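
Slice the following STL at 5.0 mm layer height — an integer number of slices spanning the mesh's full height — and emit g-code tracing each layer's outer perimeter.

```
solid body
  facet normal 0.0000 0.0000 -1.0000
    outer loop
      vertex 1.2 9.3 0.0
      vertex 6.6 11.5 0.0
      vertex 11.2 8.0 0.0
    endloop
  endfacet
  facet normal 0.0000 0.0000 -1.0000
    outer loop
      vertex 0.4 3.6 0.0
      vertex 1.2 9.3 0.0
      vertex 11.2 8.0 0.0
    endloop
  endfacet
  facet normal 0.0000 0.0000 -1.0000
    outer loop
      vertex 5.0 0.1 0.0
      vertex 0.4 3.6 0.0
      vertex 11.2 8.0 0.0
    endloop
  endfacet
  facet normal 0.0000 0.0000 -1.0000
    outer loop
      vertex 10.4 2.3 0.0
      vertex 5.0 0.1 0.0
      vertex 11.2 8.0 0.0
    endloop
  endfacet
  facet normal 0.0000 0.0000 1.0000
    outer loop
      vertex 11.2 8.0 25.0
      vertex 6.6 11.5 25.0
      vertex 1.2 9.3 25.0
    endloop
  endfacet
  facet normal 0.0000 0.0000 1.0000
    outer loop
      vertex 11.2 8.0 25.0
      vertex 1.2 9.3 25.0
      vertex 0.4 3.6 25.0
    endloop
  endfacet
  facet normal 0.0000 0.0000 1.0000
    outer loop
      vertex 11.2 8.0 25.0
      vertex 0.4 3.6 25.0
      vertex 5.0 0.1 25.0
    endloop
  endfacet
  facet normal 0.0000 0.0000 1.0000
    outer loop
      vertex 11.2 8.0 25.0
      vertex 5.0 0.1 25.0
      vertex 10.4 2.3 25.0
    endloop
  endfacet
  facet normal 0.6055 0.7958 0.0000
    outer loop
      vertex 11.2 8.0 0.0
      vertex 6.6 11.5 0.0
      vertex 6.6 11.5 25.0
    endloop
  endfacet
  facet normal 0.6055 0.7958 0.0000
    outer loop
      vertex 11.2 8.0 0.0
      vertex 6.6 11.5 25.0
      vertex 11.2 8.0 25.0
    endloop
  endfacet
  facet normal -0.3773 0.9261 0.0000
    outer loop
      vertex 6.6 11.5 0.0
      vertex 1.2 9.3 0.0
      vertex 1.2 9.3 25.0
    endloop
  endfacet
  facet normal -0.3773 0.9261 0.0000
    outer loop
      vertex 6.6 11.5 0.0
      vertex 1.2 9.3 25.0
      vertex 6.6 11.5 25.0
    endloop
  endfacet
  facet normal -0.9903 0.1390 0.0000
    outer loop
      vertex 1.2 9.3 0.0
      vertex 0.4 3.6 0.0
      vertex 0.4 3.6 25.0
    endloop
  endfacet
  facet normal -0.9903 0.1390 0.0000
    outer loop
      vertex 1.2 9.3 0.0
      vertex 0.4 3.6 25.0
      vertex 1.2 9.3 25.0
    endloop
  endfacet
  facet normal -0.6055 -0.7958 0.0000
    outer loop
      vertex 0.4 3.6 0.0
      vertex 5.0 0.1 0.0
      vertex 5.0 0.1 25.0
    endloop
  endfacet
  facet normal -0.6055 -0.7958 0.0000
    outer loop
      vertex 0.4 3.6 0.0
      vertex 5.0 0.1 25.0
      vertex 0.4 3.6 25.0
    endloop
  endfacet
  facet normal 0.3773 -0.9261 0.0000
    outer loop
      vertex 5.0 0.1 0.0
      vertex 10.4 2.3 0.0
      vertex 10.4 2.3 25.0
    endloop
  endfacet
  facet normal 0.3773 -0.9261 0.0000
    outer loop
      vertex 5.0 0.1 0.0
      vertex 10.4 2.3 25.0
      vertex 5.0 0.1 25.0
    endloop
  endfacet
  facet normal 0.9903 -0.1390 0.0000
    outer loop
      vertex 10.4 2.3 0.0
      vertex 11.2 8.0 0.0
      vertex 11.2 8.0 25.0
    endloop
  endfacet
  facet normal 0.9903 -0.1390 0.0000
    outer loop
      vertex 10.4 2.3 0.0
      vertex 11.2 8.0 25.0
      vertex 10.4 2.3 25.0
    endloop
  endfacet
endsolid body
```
; perimeter-only toolpath
G21 ; units = mm
G90 ; absolute positioning
G28 ; home
; layer 1
G0 Z5.0
G0 X11.2 Y8.0
G1 X6.6 Y11.5
G1 X1.2 Y9.3
G1 X0.4 Y3.6
G1 X5.0 Y0.1
G1 X10.4 Y2.3
G1 X11.2 Y8.0
; layer 2
G0 Z10.0
G0 X11.2 Y8.0
G1 X6.6 Y11.5
G1 X1.2 Y9.3
G1 X0.4 Y3.6
G1 X5.0 Y0.1
G1 X10.4 Y2.3
G1 X11.2 Y8.0
; layer 3
G0 Z15.0
G0 X11.2 Y8.0
G1 X6.6 Y11.5
G1 X1.2 Y9.3
G1 X0.4 Y3.6
G1 X5.0 Y0.1
G1 X10.4 Y2.3
G1 X11.2 Y8.0
; layer 4
G0 Z20.0
G0 X11.2 Y8.0
G1 X6.6 Y11.5
G1 X1.2 Y9.3
G1 X0.4 Y3.6
G1 X5.0 Y0.1
G1 X10.4 Y2.3
G1 X11.2 Y8.0
; layer 5
G0 Z25.0
G0 X11.2 Y8.0
G1 X6.6 Y11.5
G1 X1.2 Y9.3
G1 X0.4 Y3.6
G1 X5.0 Y0.1
G1 X10.4 Y2.3
G1 X11.2 Y8.0
M2 ; end

The solid is a regular 6-sided prism (a cylinder approximated with 6 flat sides), circumscribed radius ≈ 5.8 mm, height ≈ 25 mm. Slicing at Δz = 5.0 mm — 5 equal slices spanning the solid's height, so layer i sits at z = i·h/5 — gives 5 non-empty perimeters. Each is a 6-segment closed polygon; G0 lifts to the layer z and rapids to the start vertex, then G1 traces the edges.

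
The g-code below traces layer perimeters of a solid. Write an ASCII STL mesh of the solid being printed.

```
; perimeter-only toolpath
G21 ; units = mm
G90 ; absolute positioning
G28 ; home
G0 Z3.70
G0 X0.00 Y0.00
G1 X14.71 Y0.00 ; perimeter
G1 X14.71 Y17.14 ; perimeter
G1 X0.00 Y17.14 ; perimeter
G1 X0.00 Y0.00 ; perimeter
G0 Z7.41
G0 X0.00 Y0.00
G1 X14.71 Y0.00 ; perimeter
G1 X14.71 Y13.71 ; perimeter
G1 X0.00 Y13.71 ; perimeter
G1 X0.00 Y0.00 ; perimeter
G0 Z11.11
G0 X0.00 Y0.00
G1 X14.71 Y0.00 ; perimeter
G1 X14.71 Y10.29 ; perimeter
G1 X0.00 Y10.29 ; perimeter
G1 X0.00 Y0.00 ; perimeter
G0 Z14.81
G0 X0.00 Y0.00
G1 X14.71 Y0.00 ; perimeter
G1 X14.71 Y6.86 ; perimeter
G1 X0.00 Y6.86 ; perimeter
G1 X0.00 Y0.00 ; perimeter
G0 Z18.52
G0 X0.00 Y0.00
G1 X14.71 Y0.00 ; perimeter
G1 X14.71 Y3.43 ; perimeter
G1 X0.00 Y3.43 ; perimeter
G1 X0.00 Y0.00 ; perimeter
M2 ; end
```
solid part
  facet normal 0.0000 0.0000 -1.0000
    outer loop
      vertex 14.71 20.57 0.00
      vertex 14.71 0.00 0.00
      vertex 0.00 0.00 0.00
    endloop
  endfacet
  facet normal 0.0000 0.0000 -1.0000
    outer loop
      vertex 0.00 20.57 0.00
      vertex 14.71 20.57 0.00
      vertex 0.00 0.00 0.00
    endloop
  endfacet
  facet normal 0.0000 -1.0000 0.0000
    outer loop
      vertex 0.00 0.00 0.00
      vertex 14.71 0.00 0.00
      vertex 14.71 0.00 22.22
    endloop
  endfacet
  facet normal 0.0000 -1.0000 0.0000
    outer loop
      vertex 0.00 0.00 0.00
      vertex 14.71 0.00 22.22
      vertex 0.00 0.00 22.22
    endloop
  endfacet
  facet normal 0.0000 0.7338 0.6793
    outer loop
      vertex 0.00 0.00 22.22
      vertex 14.71 0.00 22.22
      vertex 14.71 20.57 0.00
    endloop
  endfacet
  facet normal 0.0000 0.7338 0.6793
    outer loop
      vertex 0.00 0.00 22.22
      vertex 14.71 20.57 0.00
      vertex 0.00 20.57 0.00
    endloop
  endfacet
  facet normal -1.0000 0.0000 0.0000
    outer loop
      vertex 0.00 0.00 22.22
      vertex 0.00 20.57 0.00
      vertex 0.00 0.00 0.00
    endloop
  endfacet
  facet normal 1.0000 0.0000 0.0000
    outer loop
      vertex 14.71 0.00 0.00
      vertex 14.71 20.57 0.00
      vertex 14.71 0.00 22.22
    endloop
  endfacet
endsolid part

The G0 Z moves step by Δz≈3.70 mm. The G1 loops shrink linearly with z, so the solid tapers from its base footprint up to z≈22.2. Closing with a flat bottom cap and the tapered top and triangulating gives 8 facets — a wedge (ramp): 14.7 × 20.6 mm base, rising to 22.2 mm along the y=0 edge and sloping linearly to z=0 at y=20.6.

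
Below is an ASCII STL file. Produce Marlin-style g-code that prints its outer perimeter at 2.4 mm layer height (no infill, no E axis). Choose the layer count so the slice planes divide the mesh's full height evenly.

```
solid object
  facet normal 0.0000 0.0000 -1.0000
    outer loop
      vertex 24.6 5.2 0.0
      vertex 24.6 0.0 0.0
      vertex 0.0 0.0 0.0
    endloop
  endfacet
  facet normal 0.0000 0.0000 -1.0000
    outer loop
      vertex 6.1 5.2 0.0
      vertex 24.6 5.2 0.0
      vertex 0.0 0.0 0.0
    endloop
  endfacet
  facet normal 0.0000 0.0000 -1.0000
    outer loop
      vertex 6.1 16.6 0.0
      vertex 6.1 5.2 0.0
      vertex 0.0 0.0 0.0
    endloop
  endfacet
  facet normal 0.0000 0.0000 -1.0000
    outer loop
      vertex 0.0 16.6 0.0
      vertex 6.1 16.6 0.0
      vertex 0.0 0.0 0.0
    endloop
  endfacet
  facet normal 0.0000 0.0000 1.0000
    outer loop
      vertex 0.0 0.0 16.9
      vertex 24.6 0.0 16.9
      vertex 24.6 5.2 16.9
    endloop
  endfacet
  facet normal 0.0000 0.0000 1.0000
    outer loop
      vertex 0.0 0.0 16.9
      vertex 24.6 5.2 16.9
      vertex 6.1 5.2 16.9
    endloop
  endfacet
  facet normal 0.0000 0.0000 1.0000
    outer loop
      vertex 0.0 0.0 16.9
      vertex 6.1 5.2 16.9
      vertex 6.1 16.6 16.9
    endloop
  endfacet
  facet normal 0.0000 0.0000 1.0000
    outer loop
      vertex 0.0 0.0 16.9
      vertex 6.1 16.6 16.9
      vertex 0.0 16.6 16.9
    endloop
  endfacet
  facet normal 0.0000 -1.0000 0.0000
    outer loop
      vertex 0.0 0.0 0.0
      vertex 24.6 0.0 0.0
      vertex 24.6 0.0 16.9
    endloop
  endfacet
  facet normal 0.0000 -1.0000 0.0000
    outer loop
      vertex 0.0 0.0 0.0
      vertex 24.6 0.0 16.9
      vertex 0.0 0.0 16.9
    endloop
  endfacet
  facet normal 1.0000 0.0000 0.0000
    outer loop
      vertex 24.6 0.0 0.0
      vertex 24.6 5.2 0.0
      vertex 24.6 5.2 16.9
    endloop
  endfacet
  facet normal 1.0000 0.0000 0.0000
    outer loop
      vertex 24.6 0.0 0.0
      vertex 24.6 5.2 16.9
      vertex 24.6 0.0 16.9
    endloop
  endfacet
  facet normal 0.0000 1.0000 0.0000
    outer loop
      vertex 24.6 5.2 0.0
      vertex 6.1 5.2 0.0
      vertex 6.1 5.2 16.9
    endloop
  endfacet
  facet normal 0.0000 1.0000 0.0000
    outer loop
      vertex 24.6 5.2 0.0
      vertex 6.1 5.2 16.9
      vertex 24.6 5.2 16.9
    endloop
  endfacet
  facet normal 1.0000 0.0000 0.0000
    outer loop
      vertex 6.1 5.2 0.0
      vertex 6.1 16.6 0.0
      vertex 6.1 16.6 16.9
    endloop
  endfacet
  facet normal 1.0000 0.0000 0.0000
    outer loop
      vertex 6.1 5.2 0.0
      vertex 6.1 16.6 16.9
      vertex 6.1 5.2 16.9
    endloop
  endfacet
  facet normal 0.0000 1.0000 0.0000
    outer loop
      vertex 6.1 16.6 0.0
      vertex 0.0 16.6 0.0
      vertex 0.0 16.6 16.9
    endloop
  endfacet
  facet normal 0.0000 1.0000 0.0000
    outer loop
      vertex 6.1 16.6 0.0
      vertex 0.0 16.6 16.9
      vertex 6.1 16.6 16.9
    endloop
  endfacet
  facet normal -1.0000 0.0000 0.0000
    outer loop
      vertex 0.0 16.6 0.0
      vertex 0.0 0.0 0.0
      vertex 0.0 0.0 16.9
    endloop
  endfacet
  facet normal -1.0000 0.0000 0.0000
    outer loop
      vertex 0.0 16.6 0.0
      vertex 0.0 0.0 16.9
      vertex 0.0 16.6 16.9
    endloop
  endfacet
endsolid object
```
; perimeter-only toolpath
G21 ; units = mm
G90 ; absolute positioning
G28 ; home
; layer 1
G0 Z2.4
G0 X0.0 Y0.0
G1 X24.6 Y0.0
G1 X24.6 Y5.2
G1 X6.1 Y5.2
G1 X6.1 Y16.6
G1 X0.0 Y16.6
G1 X0.0 Y0.0
; layer 2
G0 Z4.8
G0 X0.0 Y0.0
G1 X24.6 Y0.0
G1 X24.6 Y5.2
G1 X6.1 Y5.2
G1 X6.1 Y16.6
G1 X0.0 Y16.6
G1 X0.0 Y0.0
; layer 3
G0 Z7.2
G0 X0.0 Y0.0
G1 X24.6 Y0.0
G1 X24.6 Y5.2
G1 X6.1 Y5.2
G1 X6.1 Y16.6
G1 X0.0 Y16.6
G1 X0.0 Y0.0
; layer 4
G0 Z9.7
G0 X0.0 Y0.0
G1 X24.6 Y0.0
G1 X24.6 Y5.2
G1 X6.1 Y5.2
G1 X6.1 Y16.6
G1 X0.0 Y16.6
G1 X0.0 Y0.0
; layer 5
G0 Z12.1
G0 X0.0 Y0.0
G1 X24.6 Y0.0
G1 X24.6 Y5.2
G1 X6.1 Y5.2
G1 X6.1 Y16.6
G1 X0.0 Y16.6
G1 X0.0 Y0.0
; layer 6
G0 Z14.5
G0 X0.0 Y0.0
G1 X24.6 Y0.0
G1 X24.6 Y5.2
G1 X6.1 Y5.2
G1 X6.1 Y16.6
G1 X0.0 Y16.6
G1 X0.0 Y0.0
; layer 7
G0 Z16.9
G0 X0.0 Y0.0
G1 X24.6 Y0.0
G1 X24.6 Y5.2
G1 X6.1 Y5.2
G1 X6.1 Y16.6
G1 X0.0 Y16.6
G1 X0.0 Y0.0
M2 ; end

The solid is an L-shaped prism: outer 24.6 × 16.6 mm, arm thicknesses ≈ 5.2 mm (horizontal) and 6.1 mm (vertical), extruded 16.9 mm in z. Slicing at Δz = 2.4 mm — 7 equal slices spanning the solid's height, so layer i sits at z = i·h/7 — gives 7 non-empty perimeters. Each is a 6-segment closed polygon; G0 lifts to the layer z and rapids to the start vertex, then G1 traces the edges.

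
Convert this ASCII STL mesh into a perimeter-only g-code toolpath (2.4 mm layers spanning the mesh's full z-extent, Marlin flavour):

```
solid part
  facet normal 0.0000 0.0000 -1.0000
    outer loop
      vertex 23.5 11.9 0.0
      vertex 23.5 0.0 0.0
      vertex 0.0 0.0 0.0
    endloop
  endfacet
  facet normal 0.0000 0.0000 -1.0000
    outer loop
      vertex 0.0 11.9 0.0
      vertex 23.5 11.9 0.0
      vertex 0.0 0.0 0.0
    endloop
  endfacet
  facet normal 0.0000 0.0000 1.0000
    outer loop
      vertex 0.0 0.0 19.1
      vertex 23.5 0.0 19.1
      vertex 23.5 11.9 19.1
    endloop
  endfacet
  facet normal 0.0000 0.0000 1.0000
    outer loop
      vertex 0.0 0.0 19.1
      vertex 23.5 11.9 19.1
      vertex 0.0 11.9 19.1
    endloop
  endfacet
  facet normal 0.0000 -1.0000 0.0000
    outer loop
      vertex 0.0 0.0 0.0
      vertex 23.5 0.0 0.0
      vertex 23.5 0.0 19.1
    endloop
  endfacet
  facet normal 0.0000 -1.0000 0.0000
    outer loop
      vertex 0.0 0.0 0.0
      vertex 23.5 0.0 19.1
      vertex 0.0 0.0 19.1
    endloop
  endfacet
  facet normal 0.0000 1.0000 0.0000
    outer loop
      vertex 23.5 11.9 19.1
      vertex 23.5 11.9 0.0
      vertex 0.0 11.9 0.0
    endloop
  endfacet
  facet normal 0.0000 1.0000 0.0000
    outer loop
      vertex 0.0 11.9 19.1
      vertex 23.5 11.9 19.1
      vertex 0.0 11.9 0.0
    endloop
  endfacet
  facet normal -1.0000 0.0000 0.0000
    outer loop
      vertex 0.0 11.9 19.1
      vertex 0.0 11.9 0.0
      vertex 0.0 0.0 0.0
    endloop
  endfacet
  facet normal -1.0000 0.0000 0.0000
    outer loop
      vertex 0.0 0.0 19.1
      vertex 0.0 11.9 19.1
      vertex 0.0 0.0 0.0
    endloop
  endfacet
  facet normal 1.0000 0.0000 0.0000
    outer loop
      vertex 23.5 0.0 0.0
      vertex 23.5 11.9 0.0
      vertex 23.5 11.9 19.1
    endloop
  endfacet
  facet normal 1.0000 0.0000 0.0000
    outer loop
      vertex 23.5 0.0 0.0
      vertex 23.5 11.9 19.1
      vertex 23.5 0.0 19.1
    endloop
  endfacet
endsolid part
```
; perimeter-only toolpath
G21 ; units = mm
G90 ; absolute positioning
G28 ; home
; layer 1
G0 Z2.4
G0 X0.0 Y0.0
G1 X23.5 Y0.0
G1 X23.5 Y11.9
G1 X0.0 Y11.9
G1 X0.0 Y0.0
; layer 2
G0 Z4.8
G0 X0.0 Y0.0
G1 X23.5 Y0.0
G1 X23.5 Y11.9
G1 X0.0 Y11.9
G1 X0.0 Y0.0
; layer 3
G0 Z7.2
G0 X0.0 Y0.0
G1 X23.5 Y0.0
G1 X23.5 Y11.9
G1 X0.0 Y11.9
G1 X0.0 Y0.0
; layer 4
G0 Z9.6
G0 X0.0 Y0.0
G1 X23.5 Y0.0
G1 X23.5 Y11.9
G1 X0.0 Y11.9
G1 X0.0 Y0.0
; layer 5
G0 Z11.9
G0 X0.0 Y0.0
G1 X23.5 Y0.0
G1 X23.5 Y11.9
G1 X0.0 Y11.9
G1 X0.0 Y0.0
; layer 6
G0 Z14.3
G0 X0.0 Y0.0
G1 X23.5 Y0.0
G1 X23.5 Y11.9
G1 X0.0 Y11.9
G1 X0.0 Y0.0
; layer 7
G0 Z16.7
G0 X0.0 Y0.0
G1 X23.5 Y0.0
G1 X23.5 Y11.9
G1 X0.0 Y11.9
G1 X0.0 Y0.0
; layer 8
G0 Z19.1
G0 X0.0 Y0.0
G1 X23.5 Y0.0
G1 X23.5 Y11.9
G1 X0.0 Y11.9
G1 X0.0 Y0.0
M2 ; end

The solid is a rectangular box, roughly 23.5 × 11.9 mm footprint and 19.1 mm tall. Slicing at Δz = 2.4 mm — 8 equal slices spanning the solid's height, so layer i sits at z = i·h/8 — gives 8 non-empty perimeters. Each is a 4-segment closed polygon; G0 lifts to the layer z and rapids to the start vertex, then G1 traces the edges.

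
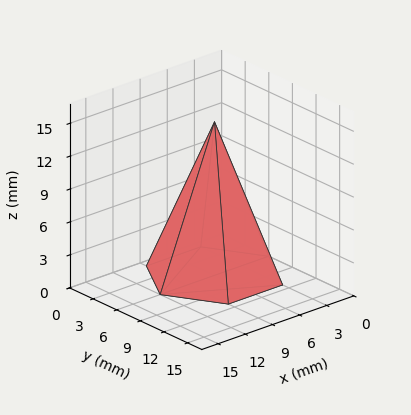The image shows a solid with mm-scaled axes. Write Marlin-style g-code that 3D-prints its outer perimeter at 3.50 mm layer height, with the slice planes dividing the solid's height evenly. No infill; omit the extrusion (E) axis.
Reading the render: the shape is a regular 6-sided pyramid, base circumscribed radius ≈ 6 mm, apex at z ≈ 14 mm (dimensions read to the nearest mm from the axis ticks). For the g-code, the solid's height is divided into equal slices at the stated Δz and each level perimeter traced with G1 moves after a G0 lift.

; perimeter-only toolpath
G21 ; units = mm
G90 ; absolute positioning
G28 ; home
; layer 1
G0 Z3.50
G0 X10.50 Y6.00
G1 X8.25 Y9.90
G1 X3.75 Y9.90
G1 X1.50 Y6.00
G1 X3.75 Y2.10
G1 X8.25 Y2.10
G1 X10.50 Y6.00
; layer 2
G0 Z7.00
G0 X9.00 Y6.00
G1 X7.50 Y8.60
G1 X4.50 Y8.60
G1 X3.00 Y6.00
G1 X4.50 Y3.40
G1 X7.50 Y3.40
G1 X9.00 Y6.00
; layer 3
G0 Z10.50
G0 X7.50 Y6.00
G1 X6.75 Y7.30
G1 X5.25 Y7.30
G1 X4.50 Y6.00
G1 X5.25 Y4.70
G1 X6.75 Y4.70
G1 X7.50 Y6.00
M2 ; end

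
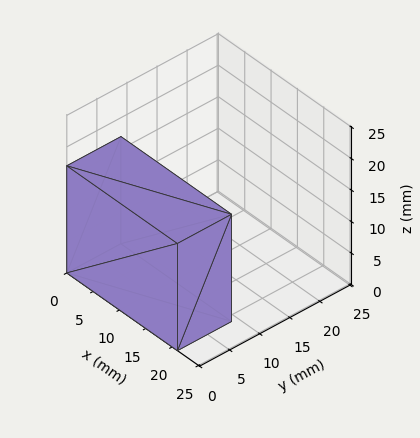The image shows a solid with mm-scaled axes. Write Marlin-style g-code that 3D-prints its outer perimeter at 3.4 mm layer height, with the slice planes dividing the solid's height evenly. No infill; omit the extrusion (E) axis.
Reading the render: the shape is a rectangular box, roughly 21 × 9 mm footprint and 17 mm tall (dimensions read to the nearest mm from the axis ticks). For the g-code, the solid's height is divided into equal slices at the stated Δz and each level perimeter traced with G1 moves after a G0 lift.

; perimeter-only toolpath
G21 ; units = mm
G90 ; absolute positioning
G28 ; home
; layer 1
G0 Z3.4
G0 X0.0 Y0.0
G1 X21.0 Y0.0
G1 X21.0 Y9.0
G1 X0.0 Y9.0
G1 X0.0 Y0.0
; layer 2
G0 Z6.8
G0 X0.0 Y0.0
G1 X21.0 Y0.0
G1 X21.0 Y9.0
G1 X0.0 Y9.0
G1 X0.0 Y0.0
; layer 3
G0 Z10.2
G0 X0.0 Y0.0
G1 X21.0 Y0.0
G1 X21.0 Y9.0
G1 X0.0 Y9.0
G1 X0.0 Y0.0
; layer 4
G0 Z13.6
G0 X0.0 Y0.0
G1 X21.0 Y0.0
G1 X21.0 Y9.0
G1 X0.0 Y9.0
G1 X0.0 Y0.0
; layer 5
G0 Z17.0
G0 X0.0 Y0.0
G1 X21.0 Y0.0
G1 X21.0 Y9.0
G1 X0.0 Y9.0
G1 X0.0 Y0.0
M2 ; end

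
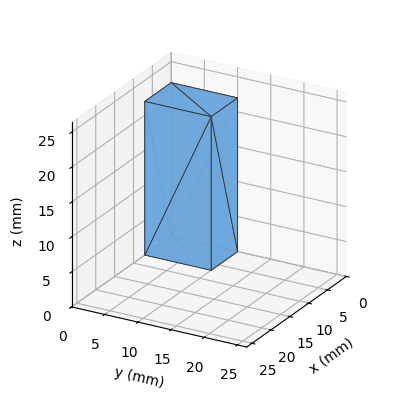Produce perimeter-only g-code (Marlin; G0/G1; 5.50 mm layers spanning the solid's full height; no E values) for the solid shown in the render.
Reading the render: the shape is a rectangular box, roughly 7 × 10 mm footprint and 22 mm tall (dimensions read to the nearest mm from the axis ticks). For the g-code, the solid's height is divided into equal slices at the stated Δz and each level perimeter traced with G1 moves after a G0 lift.

; perimeter-only toolpath
G21 ; units = mm
G90 ; absolute positioning
G28 ; home
; layer 1
G0 Z5.50
G0 X0.00 Y0.00
G1 X7.00 Y0.00
G1 X7.00 Y10.00
G1 X0.00 Y10.00
G1 X0.00 Y0.00
; layer 2
G0 Z11.00
G0 X0.00 Y0.00
G1 X7.00 Y0.00
G1 X7.00 Y10.00
G1 X0.00 Y10.00
G1 X0.00 Y0.00
; layer 3
G0 Z16.50
G0 X0.00 Y0.00
G1 X7.00 Y0.00
G1 X7.00 Y10.00
G1 X0.00 Y10.00
G1 X0.00 Y0.00
; layer 4
G0 Z22.00
G0 X0.00 Y0.00
G1 X7.00 Y0.00
G1 X7.00 Y10.00
G1 X0.00 Y10.00
G1 X0.00 Y0.00
M2 ; end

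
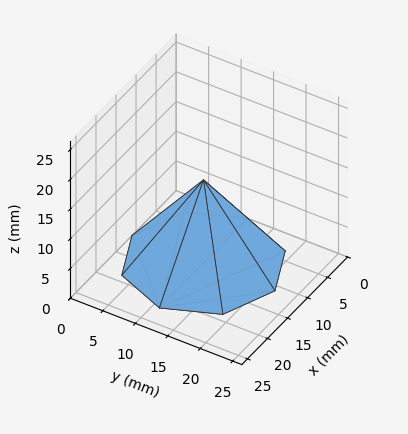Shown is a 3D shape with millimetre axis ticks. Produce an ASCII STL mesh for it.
Reading the render: the shape is a regular 8-sided pyramid, base circumscribed radius ≈ 11 mm, apex at z ≈ 14 mm (dimensions read to the nearest mm from the axis ticks). For the STL, each face is triangulated and given an outward normal.

solid part
  facet normal 0.0000 0.0000 -1.0000
    outer loop
      vertex 11.000 22.000 0.000
      vertex 18.778 18.778 0.000
      vertex 22.000 11.000 0.000
    endloop
  endfacet
  facet normal 0.0000 0.0000 -1.0000
    outer loop
      vertex 3.222 18.778 0.000
      vertex 11.000 22.000 0.000
      vertex 22.000 11.000 0.000
    endloop
  endfacet
  facet normal 0.0000 0.0000 -1.0000
    outer loop
      vertex 0.000 11.000 0.000
      vertex 3.222 18.778 0.000
      vertex 22.000 11.000 0.000
    endloop
  endfacet
  facet normal 0.0000 0.0000 -1.0000
    outer loop
      vertex 3.222 3.222 0.000
      vertex 0.000 11.000 0.000
      vertex 22.000 11.000 0.000
    endloop
  endfacet
  facet normal 0.0000 0.0000 -1.0000
    outer loop
      vertex 11.000 0.000 0.000
      vertex 3.222 3.222 0.000
      vertex 22.000 11.000 0.000
    endloop
  endfacet
  facet normal 0.0000 0.0000 -1.0000
    outer loop
      vertex 18.778 3.222 0.000
      vertex 11.000 0.000 0.000
      vertex 22.000 11.000 0.000
    endloop
  endfacet
  facet normal 0.7477 0.3097 0.5874
    outer loop
      vertex 22.000 11.000 0.000
      vertex 18.778 18.778 0.000
      vertex 11.000 11.000 14.000
    endloop
  endfacet
  facet normal 0.3097 0.7477 0.5874
    outer loop
      vertex 18.778 18.778 0.000
      vertex 11.000 22.000 0.000
      vertex 11.000 11.000 14.000
    endloop
  endfacet
  facet normal -0.3097 0.7477 0.5874
    outer loop
      vertex 11.000 22.000 0.000
      vertex 3.222 18.778 0.000
      vertex 11.000 11.000 14.000
    endloop
  endfacet
  facet normal -0.7477 0.3097 0.5874
    outer loop
      vertex 3.222 18.778 0.000
      vertex 0.000 11.000 0.000
      vertex 11.000 11.000 14.000
    endloop
  endfacet
  facet normal -0.7477 -0.3097 0.5874
    outer loop
      vertex 0.000 11.000 0.000
      vertex 3.222 3.222 0.000
      vertex 11.000 11.000 14.000
    endloop
  endfacet
  facet normal -0.3097 -0.7477 0.5874
    outer loop
      vertex 3.222 3.222 0.000
      vertex 11.000 0.000 0.000
      vertex 11.000 11.000 14.000
    endloop
  endfacet
  facet normal 0.3097 -0.7477 0.5874
    outer loop
      vertex 11.000 0.000 0.000
      vertex 18.778 3.222 0.000
      vertex 11.000 11.000 14.000
    endloop
  endfacet
  facet normal 0.7477 -0.3097 0.5874
    outer loop
      vertex 18.778 3.222 0.000
      vertex 22.000 11.000 0.000
      vertex 11.000 11.000 14.000
    endloop
  endfacet
endsolid part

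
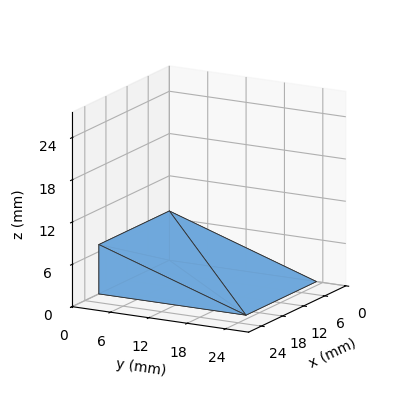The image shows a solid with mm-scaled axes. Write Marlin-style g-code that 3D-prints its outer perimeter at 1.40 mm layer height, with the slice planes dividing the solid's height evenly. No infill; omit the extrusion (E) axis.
Reading the render: the shape is a wedge (ramp): 20 × 23 mm base, rising to 7 mm along the y=0 edge and sloping linearly to z=0 at y=23 (dimensions read to the nearest mm from the axis ticks). For the g-code, the solid's height is divided into equal slices at the stated Δz and each level perimeter traced with G1 moves after a G0 lift.

; perimeter-only toolpath
G21 ; units = mm
G90 ; absolute positioning
G28 ; home
; layer 1
G0 Z1.40
G0 X0.00 Y0.00
G1 X20.00 Y0.00
G1 X20.00 Y18.40
G1 X0.00 Y18.40
G1 X0.00 Y0.00
; layer 2
G0 Z2.80
G0 X0.00 Y0.00
G1 X20.00 Y0.00
G1 X20.00 Y13.80
G1 X0.00 Y13.80
G1 X0.00 Y0.00
; layer 3
G0 Z4.20
G0 X0.00 Y0.00
G1 X20.00 Y0.00
G1 X20.00 Y9.20
G1 X0.00 Y9.20
G1 X0.00 Y0.00
; layer 4
G0 Z5.60
G0 X0.00 Y0.00
G1 X20.00 Y0.00
G1 X20.00 Y4.60
G1 X0.00 Y4.60
G1 X0.00 Y0.00
M2 ; end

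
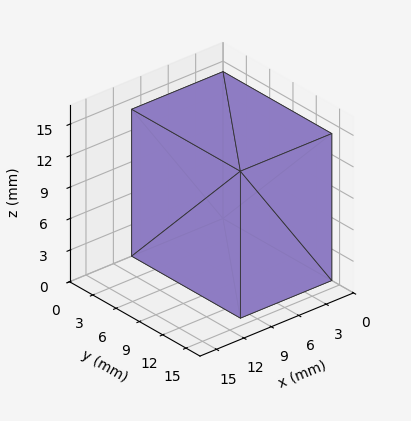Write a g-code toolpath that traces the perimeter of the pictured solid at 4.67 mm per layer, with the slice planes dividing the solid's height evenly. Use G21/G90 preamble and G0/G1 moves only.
Reading the render: the shape is a rectangular box, roughly 10 × 14 mm footprint and 14 mm tall (dimensions read to the nearest mm from the axis ticks). For the g-code, the solid's height is divided into equal slices at the stated Δz and each level perimeter traced with G1 moves after a G0 lift.

; perimeter-only toolpath
G21 ; units = mm
G90 ; absolute positioning
G28 ; home
; layer 1
G0 Z4.67
G0 X0.00 Y0.00
G1 X10.00 Y0.00
G1 X10.00 Y14.00
G1 X0.00 Y14.00
G1 X0.00 Y0.00
; layer 2
G0 Z9.33
G0 X0.00 Y0.00
G1 X10.00 Y0.00
G1 X10.00 Y14.00
G1 X0.00 Y14.00
G1 X0.00 Y0.00
; layer 3
G0 Z14.00
G0 X0.00 Y0.00
G1 X10.00 Y0.00
G1 X10.00 Y14.00
G1 X0.00 Y14.00
G1 X0.00 Y0.00
M2 ; end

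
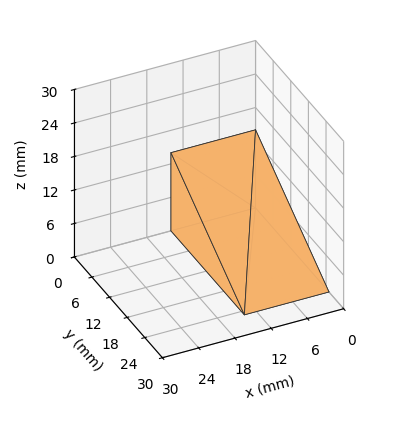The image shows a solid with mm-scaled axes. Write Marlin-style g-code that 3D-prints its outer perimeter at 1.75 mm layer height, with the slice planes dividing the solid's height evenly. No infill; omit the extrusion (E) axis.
Reading the render: the shape is a wedge (ramp): 14 × 25 mm base, rising to 14 mm along the y=0 edge and sloping linearly to z=0 at y=25 (dimensions read to the nearest mm from the axis ticks). For the g-code, the solid's height is divided into equal slices at the stated Δz and each level perimeter traced with G1 moves after a G0 lift.

; perimeter-only toolpath
G21 ; units = mm
G90 ; absolute positioning
G28 ; home
; layer 1
G0 Z1.75
G0 X0.00 Y0.00
G1 X14.00 Y0.00
G1 X14.00 Y21.88
G1 X0.00 Y21.88
G1 X0.00 Y0.00
; layer 2
G0 Z3.50
G0 X0.00 Y0.00
G1 X14.00 Y0.00
G1 X14.00 Y18.75
G1 X0.00 Y18.75
G1 X0.00 Y0.00
; layer 3
G0 Z5.25
G0 X0.00 Y0.00
G1 X14.00 Y0.00
G1 X14.00 Y15.62
G1 X0.00 Y15.62
G1 X0.00 Y0.00
; layer 4
G0 Z7.00
G0 X0.00 Y0.00
G1 X14.00 Y0.00
G1 X14.00 Y12.50
G1 X0.00 Y12.50
G1 X0.00 Y0.00
; layer 5
G0 Z8.75
G0 X0.00 Y0.00
G1 X14.00 Y0.00
G1 X14.00 Y9.38
G1 X0.00 Y9.38
G1 X0.00 Y0.00
; layer 6
G0 Z10.50
G0 X0.00 Y0.00
G1 X14.00 Y0.00
G1 X14.00 Y6.25
G1 X0.00 Y6.25
G1 X0.00 Y0.00
; layer 7
G0 Z12.25
G0 X0.00 Y0.00
G1 X14.00 Y0.00
G1 X14.00 Y3.12
G1 X0.00 Y3.12
G1 X0.00 Y0.00
M2 ; end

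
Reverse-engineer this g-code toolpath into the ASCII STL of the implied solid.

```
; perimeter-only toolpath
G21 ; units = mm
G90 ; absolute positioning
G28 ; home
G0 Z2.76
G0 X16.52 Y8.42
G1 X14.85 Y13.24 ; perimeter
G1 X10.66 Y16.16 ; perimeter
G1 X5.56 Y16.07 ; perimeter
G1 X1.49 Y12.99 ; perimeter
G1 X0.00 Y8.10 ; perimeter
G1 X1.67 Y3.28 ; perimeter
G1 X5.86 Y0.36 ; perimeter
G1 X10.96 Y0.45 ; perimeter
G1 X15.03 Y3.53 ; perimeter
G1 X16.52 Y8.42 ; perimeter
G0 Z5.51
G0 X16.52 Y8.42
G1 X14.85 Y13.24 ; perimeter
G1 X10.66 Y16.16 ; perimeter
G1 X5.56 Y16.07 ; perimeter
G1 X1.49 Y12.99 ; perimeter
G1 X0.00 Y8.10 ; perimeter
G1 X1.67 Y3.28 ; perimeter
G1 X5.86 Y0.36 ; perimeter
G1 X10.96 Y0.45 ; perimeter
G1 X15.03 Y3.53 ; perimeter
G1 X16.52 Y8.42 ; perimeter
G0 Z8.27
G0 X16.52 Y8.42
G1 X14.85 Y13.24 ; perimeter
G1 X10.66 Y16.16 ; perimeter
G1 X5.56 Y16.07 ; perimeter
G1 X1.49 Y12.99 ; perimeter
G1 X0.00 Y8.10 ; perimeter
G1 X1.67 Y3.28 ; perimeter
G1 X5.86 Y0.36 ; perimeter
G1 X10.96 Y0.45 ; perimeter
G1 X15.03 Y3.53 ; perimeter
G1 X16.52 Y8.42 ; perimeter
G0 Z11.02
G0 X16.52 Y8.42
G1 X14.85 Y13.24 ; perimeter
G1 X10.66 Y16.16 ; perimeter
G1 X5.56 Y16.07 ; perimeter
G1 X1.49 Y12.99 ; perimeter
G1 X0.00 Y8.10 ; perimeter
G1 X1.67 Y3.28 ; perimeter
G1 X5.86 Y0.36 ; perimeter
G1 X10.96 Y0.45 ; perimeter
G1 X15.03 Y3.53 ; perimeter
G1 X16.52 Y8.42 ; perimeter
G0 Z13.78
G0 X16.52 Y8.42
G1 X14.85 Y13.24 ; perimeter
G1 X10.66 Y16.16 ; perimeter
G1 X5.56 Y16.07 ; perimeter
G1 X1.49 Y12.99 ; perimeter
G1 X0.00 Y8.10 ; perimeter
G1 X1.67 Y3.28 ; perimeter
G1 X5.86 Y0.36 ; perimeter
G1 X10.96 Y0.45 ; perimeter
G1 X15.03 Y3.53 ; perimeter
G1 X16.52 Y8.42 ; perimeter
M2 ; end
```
solid part
  facet normal 0.0000 0.0000 -1.0000
    outer loop
      vertex 10.66 16.16 0.00
      vertex 14.85 13.24 0.00
      vertex 16.52 8.42 0.00
    endloop
  endfacet
  facet normal 0.0000 0.0000 -1.0000
    outer loop
      vertex 5.56 16.07 0.00
      vertex 10.66 16.16 0.00
      vertex 16.52 8.42 0.00
    endloop
  endfacet
  facet normal 0.0000 0.0000 -1.0000
    outer loop
      vertex 1.49 12.99 0.00
      vertex 5.56 16.07 0.00
      vertex 16.52 8.42 0.00
    endloop
  endfacet
  facet normal 0.0000 0.0000 -1.0000
    outer loop
      vertex 0.00 8.10 0.00
      vertex 1.49 12.99 0.00
      vertex 16.52 8.42 0.00
    endloop
  endfacet
  facet normal 0.0000 0.0000 -1.0000
    outer loop
      vertex 1.67 3.28 0.00
      vertex 0.00 8.10 0.00
      vertex 16.52 8.42 0.00
    endloop
  endfacet
  facet normal 0.0000 0.0000 -1.0000
    outer loop
      vertex 5.86 0.36 0.00
      vertex 1.67 3.28 0.00
      vertex 16.52 8.42 0.00
    endloop
  endfacet
  facet normal 0.0000 0.0000 -1.0000
    outer loop
      vertex 10.96 0.45 0.00
      vertex 5.86 0.36 0.00
      vertex 16.52 8.42 0.00
    endloop
  endfacet
  facet normal 0.0000 0.0000 -1.0000
    outer loop
      vertex 15.03 3.53 0.00
      vertex 10.96 0.45 0.00
      vertex 16.52 8.42 0.00
    endloop
  endfacet
  facet normal 0.0000 0.0000 1.0000
    outer loop
      vertex 16.52 8.42 13.78
      vertex 14.85 13.24 13.78
      vertex 10.66 16.16 13.78
    endloop
  endfacet
  facet normal 0.0000 0.0000 1.0000
    outer loop
      vertex 16.52 8.42 13.78
      vertex 10.66 16.16 13.78
      vertex 5.56 16.07 13.78
    endloop
  endfacet
  facet normal 0.0000 0.0000 1.0000
    outer loop
      vertex 16.52 8.42 13.78
      vertex 5.56 16.07 13.78
      vertex 1.49 12.99 13.78
    endloop
  endfacet
  facet normal 0.0000 0.0000 1.0000
    outer loop
      vertex 16.52 8.42 13.78
      vertex 1.49 12.99 13.78
      vertex 0.00 8.10 13.78
    endloop
  endfacet
  facet normal 0.0000 0.0000 1.0000
    outer loop
      vertex 16.52 8.42 13.78
      vertex 0.00 8.10 13.78
      vertex 1.67 3.28 13.78
    endloop
  endfacet
  facet normal 0.0000 0.0000 1.0000
    outer loop
      vertex 16.52 8.42 13.78
      vertex 1.67 3.28 13.78
      vertex 5.86 0.36 13.78
    endloop
  endfacet
  facet normal 0.0000 0.0000 1.0000
    outer loop
      vertex 16.52 8.42 13.78
      vertex 5.86 0.36 13.78
      vertex 10.96 0.45 13.78
    endloop
  endfacet
  facet normal 0.0000 0.0000 1.0000
    outer loop
      vertex 16.52 8.42 13.78
      vertex 10.96 0.45 13.78
      vertex 15.03 3.53 13.78
    endloop
  endfacet
  facet normal 0.9449 0.3274 0.0000
    outer loop
      vertex 16.52 8.42 0.00
      vertex 14.85 13.24 0.00
      vertex 14.85 13.24 13.78
    endloop
  endfacet
  facet normal 0.9449 0.3274 0.0000
    outer loop
      vertex 16.52 8.42 0.00
      vertex 14.85 13.24 13.78
      vertex 16.52 8.42 13.78
    endloop
  endfacet
  facet normal 0.5718 0.8204 0.0000
    outer loop
      vertex 14.85 13.24 0.00
      vertex 10.66 16.16 0.00
      vertex 10.66 16.16 13.78
    endloop
  endfacet
  facet normal 0.5718 0.8204 0.0000
    outer loop
      vertex 14.85 13.24 0.00
      vertex 10.66 16.16 13.78
      vertex 14.85 13.24 13.78
    endloop
  endfacet
  facet normal -0.0176 0.9998 0.0000
    outer loop
      vertex 10.66 16.16 0.00
      vertex 5.56 16.07 0.00
      vertex 5.56 16.07 13.78
    endloop
  endfacet
  facet normal -0.0176 0.9998 0.0000
    outer loop
      vertex 10.66 16.16 0.00
      vertex 5.56 16.07 13.78
      vertex 10.66 16.16 13.78
    endloop
  endfacet
  facet normal -0.6034 0.7974 0.0000
    outer loop
      vertex 5.56 16.07 0.00
      vertex 1.49 12.99 0.00
      vertex 1.49 12.99 13.78
    endloop
  endfacet
  facet normal -0.6034 0.7974 0.0000
    outer loop
      vertex 5.56 16.07 0.00
      vertex 1.49 12.99 13.78
      vertex 5.56 16.07 13.78
    endloop
  endfacet
  facet normal -0.9566 0.2915 0.0000
    outer loop
      vertex 1.49 12.99 0.00
      vertex 0.00 8.10 0.00
      vertex 0.00 8.10 13.78
    endloop
  endfacet
  facet normal -0.9566 0.2915 0.0000
    outer loop
      vertex 1.49 12.99 0.00
      vertex 0.00 8.10 13.78
      vertex 1.49 12.99 13.78
    endloop
  endfacet
  facet normal -0.9449 -0.3274 0.0000
    outer loop
      vertex 0.00 8.10 0.00
      vertex 1.67 3.28 0.00
      vertex 1.67 3.28 13.78
    endloop
  endfacet
  facet normal -0.9449 -0.3274 0.0000
    outer loop
      vertex 0.00 8.10 0.00
      vertex 1.67 3.28 13.78
      vertex 0.00 8.10 13.78
    endloop
  endfacet
  facet normal -0.5718 -0.8204 0.0000
    outer loop
      vertex 1.67 3.28 0.00
      vertex 5.86 0.36 0.00
      vertex 5.86 0.36 13.78
    endloop
  endfacet
  facet normal -0.5718 -0.8204 0.0000
    outer loop
      vertex 1.67 3.28 0.00
      vertex 5.86 0.36 13.78
      vertex 1.67 3.28 13.78
    endloop
  endfacet
  facet normal 0.0176 -0.9998 0.0000
    outer loop
      vertex 5.86 0.36 0.00
      vertex 10.96 0.45 0.00
      vertex 10.96 0.45 13.78
    endloop
  endfacet
  facet normal 0.0176 -0.9998 0.0000
    outer loop
      vertex 5.86 0.36 0.00
      vertex 10.96 0.45 13.78
      vertex 5.86 0.36 13.78
    endloop
  endfacet
  facet normal 0.6034 -0.7974 0.0000
    outer loop
      vertex 10.96 0.45 0.00
      vertex 15.03 3.53 0.00
      vertex 15.03 3.53 13.78
    endloop
  endfacet
  facet normal 0.6034 -0.7974 0.0000
    outer loop
      vertex 10.96 0.45 0.00
      vertex 15.03 3.53 13.78
      vertex 10.96 0.45 13.78
    endloop
  endfacet
  facet normal 0.9566 -0.2915 0.0000
    outer loop
      vertex 15.03 3.53 0.00
      vertex 16.52 8.42 0.00
      vertex 16.52 8.42 13.78
    endloop
  endfacet
  facet normal 0.9566 -0.2915 0.0000
    outer loop
      vertex 15.03 3.53 0.00
      vertex 16.52 8.42 13.78
      vertex 15.03 3.53 13.78
    endloop
  endfacet
endsolid part

The G0 Z moves step by Δz≈2.76 mm. Every layer's G1 loop is the same polygon, so the solid is a straight extrusion of it from z=0 to z≈13.8. Closing with flat bottom and top caps and triangulating gives 36 facets — a regular 10-sided prism (a cylinder approximated with 10 flat sides), circumscribed radius ≈ 8.26 mm, height ≈ 13.8 mm.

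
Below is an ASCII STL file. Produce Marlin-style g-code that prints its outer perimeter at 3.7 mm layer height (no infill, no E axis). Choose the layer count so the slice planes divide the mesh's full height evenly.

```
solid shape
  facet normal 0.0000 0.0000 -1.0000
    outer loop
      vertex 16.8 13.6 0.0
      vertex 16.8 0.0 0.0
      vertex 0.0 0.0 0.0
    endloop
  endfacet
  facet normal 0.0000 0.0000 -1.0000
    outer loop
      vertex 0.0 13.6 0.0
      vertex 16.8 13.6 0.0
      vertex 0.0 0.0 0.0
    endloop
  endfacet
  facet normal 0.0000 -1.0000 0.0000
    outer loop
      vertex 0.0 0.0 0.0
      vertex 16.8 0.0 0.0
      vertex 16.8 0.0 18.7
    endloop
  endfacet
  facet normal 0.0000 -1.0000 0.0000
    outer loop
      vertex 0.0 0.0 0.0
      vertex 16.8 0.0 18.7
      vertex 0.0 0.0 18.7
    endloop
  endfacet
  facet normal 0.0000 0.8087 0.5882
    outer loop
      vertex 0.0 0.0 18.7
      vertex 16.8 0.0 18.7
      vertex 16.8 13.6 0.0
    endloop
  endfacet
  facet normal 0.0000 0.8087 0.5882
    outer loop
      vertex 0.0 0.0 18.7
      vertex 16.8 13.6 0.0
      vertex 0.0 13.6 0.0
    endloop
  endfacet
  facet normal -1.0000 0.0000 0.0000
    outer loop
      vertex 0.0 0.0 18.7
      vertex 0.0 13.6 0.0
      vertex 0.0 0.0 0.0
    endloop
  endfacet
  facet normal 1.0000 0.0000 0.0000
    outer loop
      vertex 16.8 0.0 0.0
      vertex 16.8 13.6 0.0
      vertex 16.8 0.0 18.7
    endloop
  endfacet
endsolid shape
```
; perimeter-only toolpath
G21 ; units = mm
G90 ; absolute positioning
G28 ; home
; layer 1
G0 Z3.7
G0 X0.0 Y0.0
G1 X16.8 Y0.0
G1 X16.8 Y10.9
G1 X0.0 Y10.9
G1 X0.0 Y0.0
; layer 2
G0 Z7.5
G0 X0.0 Y0.0
G1 X16.8 Y0.0
G1 X16.8 Y8.2
G1 X0.0 Y8.2
G1 X0.0 Y0.0
; layer 3
G0 Z11.2
G0 X0.0 Y0.0
G1 X16.8 Y0.0
G1 X16.8 Y5.4
G1 X0.0 Y5.4
G1 X0.0 Y0.0
; layer 4
G0 Z15.0
G0 X0.0 Y0.0
G1 X16.8 Y0.0
G1 X16.8 Y2.7
G1 X0.0 Y2.7
G1 X0.0 Y0.0
M2 ; end

The solid is a wedge (ramp): 16.8 × 13.6 mm base, rising to 18.7 mm along the y=0 edge and sloping linearly to z=0 at y=13.6. Slicing at Δz = 3.7 mm — 5 equal slices spanning the solid's height, so layer i sits at z = i·h/5 — gives 4 non-empty perimeters. Each is a 4-segment closed polygon; G0 lifts to the layer z and rapids to the start vertex, then G1 traces the edges. The cross-section shrinks linearly with z (the slice at the apex is degenerate and omitted).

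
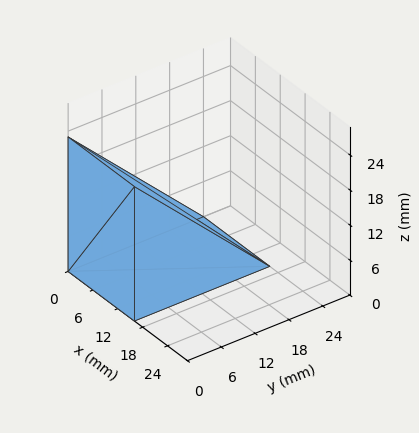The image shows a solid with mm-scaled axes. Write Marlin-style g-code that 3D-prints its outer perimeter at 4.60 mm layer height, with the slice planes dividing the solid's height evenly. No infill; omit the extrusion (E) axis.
Reading the render: the shape is a wedge (ramp): 16 × 24 mm base, rising to 23 mm along the y=0 edge and sloping linearly to z=0 at y=24 (dimensions read to the nearest mm from the axis ticks). For the g-code, the solid's height is divided into equal slices at the stated Δz and each level perimeter traced with G1 moves after a G0 lift.

; perimeter-only toolpath
G21 ; units = mm
G90 ; absolute positioning
G28 ; home
; layer 1
G0 Z4.60
G0 X0.00 Y0.00
G1 X16.00 Y0.00
G1 X16.00 Y19.20
G1 X0.00 Y19.20
G1 X0.00 Y0.00
; layer 2
G0 Z9.20
G0 X0.00 Y0.00
G1 X16.00 Y0.00
G1 X16.00 Y14.40
G1 X0.00 Y14.40
G1 X0.00 Y0.00
; layer 3
G0 Z13.80
G0 X0.00 Y0.00
G1 X16.00 Y0.00
G1 X16.00 Y9.60
G1 X0.00 Y9.60
G1 X0.00 Y0.00
; layer 4
G0 Z18.40
G0 X0.00 Y0.00
G1 X16.00 Y0.00
G1 X16.00 Y4.80
G1 X0.00 Y4.80
G1 X0.00 Y0.00
M2 ; end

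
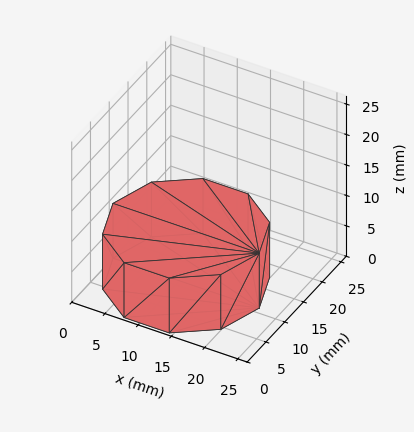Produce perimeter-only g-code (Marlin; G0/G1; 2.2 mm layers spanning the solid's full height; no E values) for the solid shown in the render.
Reading the render: the shape is a regular 10-sided prism (a cylinder approximated with 10 flat sides), circumscribed radius ≈ 11 mm, height ≈ 9 mm (dimensions read to the nearest mm from the axis ticks). For the g-code, the solid's height is divided into equal slices at the stated Δz and each level perimeter traced with G1 moves after a G0 lift.

; perimeter-only toolpath
G21 ; units = mm
G90 ; absolute positioning
G28 ; home
; layer 1
G0 Z2.2
G0 X22.0 Y11.0
G1 X19.9 Y17.5
G1 X14.4 Y21.5
G1 X7.6 Y21.5
G1 X2.1 Y17.5
G1 X0.0 Y11.0
G1 X2.1 Y4.5
G1 X7.6 Y0.5
G1 X14.4 Y0.5
G1 X19.9 Y4.5
G1 X22.0 Y11.0
; layer 2
G0 Z4.5
G0 X22.0 Y11.0
G1 X19.9 Y17.5
G1 X14.4 Y21.5
G1 X7.6 Y21.5
G1 X2.1 Y17.5
G1 X0.0 Y11.0
G1 X2.1 Y4.5
G1 X7.6 Y0.5
G1 X14.4 Y0.5
G1 X19.9 Y4.5
G1 X22.0 Y11.0
; layer 3
G0 Z6.8
G0 X22.0 Y11.0
G1 X19.9 Y17.5
G1 X14.4 Y21.5
G1 X7.6 Y21.5
G1 X2.1 Y17.5
G1 X0.0 Y11.0
G1 X2.1 Y4.5
G1 X7.6 Y0.5
G1 X14.4 Y0.5
G1 X19.9 Y4.5
G1 X22.0 Y11.0
; layer 4
G0 Z9.0
G0 X22.0 Y11.0
G1 X19.9 Y17.5
G1 X14.4 Y21.5
G1 X7.6 Y21.5
G1 X2.1 Y17.5
G1 X0.0 Y11.0
G1 X2.1 Y4.5
G1 X7.6 Y0.5
G1 X14.4 Y0.5
G1 X19.9 Y4.5
G1 X22.0 Y11.0
M2 ; end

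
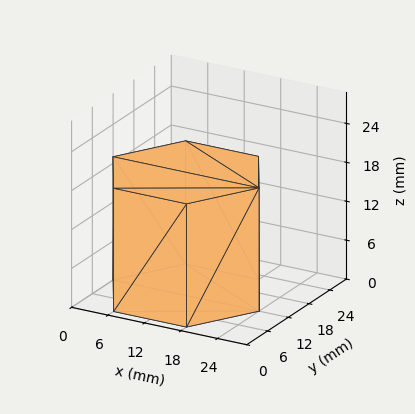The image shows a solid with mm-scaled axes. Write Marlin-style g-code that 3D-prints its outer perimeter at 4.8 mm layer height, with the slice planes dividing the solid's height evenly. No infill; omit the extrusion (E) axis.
Reading the render: the shape is a regular 6-sided prism (a cylinder approximated with 6 flat sides), circumscribed radius ≈ 12 mm, height ≈ 19 mm (dimensions read to the nearest mm from the axis ticks). For the g-code, the solid's height is divided into equal slices at the stated Δz and each level perimeter traced with G1 moves after a G0 lift.

; perimeter-only toolpath
G21 ; units = mm
G90 ; absolute positioning
G28 ; home
; layer 1
G0 Z4.8
G0 X24.0 Y12.0
G1 X18.0 Y22.4
G1 X6.0 Y22.4
G1 X0.0 Y12.0
G1 X6.0 Y1.6
G1 X18.0 Y1.6
G1 X24.0 Y12.0
; layer 2
G0 Z9.5
G0 X24.0 Y12.0
G1 X18.0 Y22.4
G1 X6.0 Y22.4
G1 X0.0 Y12.0
G1 X6.0 Y1.6
G1 X18.0 Y1.6
G1 X24.0 Y12.0
; layer 3
G0 Z14.2
G0 X24.0 Y12.0
G1 X18.0 Y22.4
G1 X6.0 Y22.4
G1 X0.0 Y12.0
G1 X6.0 Y1.6
G1 X18.0 Y1.6
G1 X24.0 Y12.0
; layer 4
G0 Z19.0
G0 X24.0 Y12.0
G1 X18.0 Y22.4
G1 X6.0 Y22.4
G1 X0.0 Y12.0
G1 X6.0 Y1.6
G1 X18.0 Y1.6
G1 X24.0 Y12.0
M2 ; end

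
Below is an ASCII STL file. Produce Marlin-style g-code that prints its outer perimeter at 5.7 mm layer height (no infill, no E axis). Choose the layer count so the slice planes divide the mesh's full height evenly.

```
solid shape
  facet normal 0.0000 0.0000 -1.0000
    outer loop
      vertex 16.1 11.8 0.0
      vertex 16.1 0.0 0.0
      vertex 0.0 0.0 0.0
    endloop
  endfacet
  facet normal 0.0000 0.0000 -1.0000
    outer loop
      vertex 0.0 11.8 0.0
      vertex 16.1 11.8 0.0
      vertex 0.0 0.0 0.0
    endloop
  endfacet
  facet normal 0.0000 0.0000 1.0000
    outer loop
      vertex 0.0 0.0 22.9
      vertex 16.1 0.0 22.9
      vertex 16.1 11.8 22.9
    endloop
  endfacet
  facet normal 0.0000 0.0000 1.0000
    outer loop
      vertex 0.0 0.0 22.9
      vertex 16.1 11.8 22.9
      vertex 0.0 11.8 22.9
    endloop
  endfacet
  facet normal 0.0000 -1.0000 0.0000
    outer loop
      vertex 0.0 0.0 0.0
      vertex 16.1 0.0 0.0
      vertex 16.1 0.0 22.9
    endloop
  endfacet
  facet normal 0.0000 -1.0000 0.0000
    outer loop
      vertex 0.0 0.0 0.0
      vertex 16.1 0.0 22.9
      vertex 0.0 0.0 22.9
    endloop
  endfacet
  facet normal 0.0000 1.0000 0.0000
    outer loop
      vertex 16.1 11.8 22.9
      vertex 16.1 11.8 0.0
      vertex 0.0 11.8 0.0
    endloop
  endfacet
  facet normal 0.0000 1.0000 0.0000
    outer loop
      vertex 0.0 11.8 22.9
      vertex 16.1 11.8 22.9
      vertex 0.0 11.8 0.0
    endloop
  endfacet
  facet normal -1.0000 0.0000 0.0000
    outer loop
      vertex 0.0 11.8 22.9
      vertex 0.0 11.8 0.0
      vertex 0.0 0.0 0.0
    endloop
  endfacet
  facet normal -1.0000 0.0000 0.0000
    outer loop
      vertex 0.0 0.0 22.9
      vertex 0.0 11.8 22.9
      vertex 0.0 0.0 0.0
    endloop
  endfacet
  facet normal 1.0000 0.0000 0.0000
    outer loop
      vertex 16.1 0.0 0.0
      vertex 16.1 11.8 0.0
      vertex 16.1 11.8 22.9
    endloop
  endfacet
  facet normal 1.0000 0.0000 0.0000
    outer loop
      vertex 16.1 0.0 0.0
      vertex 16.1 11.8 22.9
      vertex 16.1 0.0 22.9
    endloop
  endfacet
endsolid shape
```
; perimeter-only toolpath
G21 ; units = mm
G90 ; absolute positioning
G28 ; home
; layer 1
G0 Z5.7
G0 X0.0 Y0.0
G1 X16.1 Y0.0
G1 X16.1 Y11.8
G1 X0.0 Y11.8
G1 X0.0 Y0.0
; layer 2
G0 Z11.4
G0 X0.0 Y0.0
G1 X16.1 Y0.0
G1 X16.1 Y11.8
G1 X0.0 Y11.8
G1 X0.0 Y0.0
; layer 3
G0 Z17.2
G0 X0.0 Y0.0
G1 X16.1 Y0.0
G1 X16.1 Y11.8
G1 X0.0 Y11.8
G1 X0.0 Y0.0
; layer 4
G0 Z22.9
G0 X0.0 Y0.0
G1 X16.1 Y0.0
G1 X16.1 Y11.8
G1 X0.0 Y11.8
G1 X0.0 Y0.0
M2 ; end

The solid is a rectangular box, roughly 16.1 × 11.8 mm footprint and 22.9 mm tall. Slicing at Δz = 5.7 mm — 4 equal slices spanning the solid's height, so layer i sits at z = i·h/4 — gives 4 non-empty perimeters. Each is a 4-segment closed polygon; G0 lifts to the layer z and rapids to the start vertex, then G1 traces the edges.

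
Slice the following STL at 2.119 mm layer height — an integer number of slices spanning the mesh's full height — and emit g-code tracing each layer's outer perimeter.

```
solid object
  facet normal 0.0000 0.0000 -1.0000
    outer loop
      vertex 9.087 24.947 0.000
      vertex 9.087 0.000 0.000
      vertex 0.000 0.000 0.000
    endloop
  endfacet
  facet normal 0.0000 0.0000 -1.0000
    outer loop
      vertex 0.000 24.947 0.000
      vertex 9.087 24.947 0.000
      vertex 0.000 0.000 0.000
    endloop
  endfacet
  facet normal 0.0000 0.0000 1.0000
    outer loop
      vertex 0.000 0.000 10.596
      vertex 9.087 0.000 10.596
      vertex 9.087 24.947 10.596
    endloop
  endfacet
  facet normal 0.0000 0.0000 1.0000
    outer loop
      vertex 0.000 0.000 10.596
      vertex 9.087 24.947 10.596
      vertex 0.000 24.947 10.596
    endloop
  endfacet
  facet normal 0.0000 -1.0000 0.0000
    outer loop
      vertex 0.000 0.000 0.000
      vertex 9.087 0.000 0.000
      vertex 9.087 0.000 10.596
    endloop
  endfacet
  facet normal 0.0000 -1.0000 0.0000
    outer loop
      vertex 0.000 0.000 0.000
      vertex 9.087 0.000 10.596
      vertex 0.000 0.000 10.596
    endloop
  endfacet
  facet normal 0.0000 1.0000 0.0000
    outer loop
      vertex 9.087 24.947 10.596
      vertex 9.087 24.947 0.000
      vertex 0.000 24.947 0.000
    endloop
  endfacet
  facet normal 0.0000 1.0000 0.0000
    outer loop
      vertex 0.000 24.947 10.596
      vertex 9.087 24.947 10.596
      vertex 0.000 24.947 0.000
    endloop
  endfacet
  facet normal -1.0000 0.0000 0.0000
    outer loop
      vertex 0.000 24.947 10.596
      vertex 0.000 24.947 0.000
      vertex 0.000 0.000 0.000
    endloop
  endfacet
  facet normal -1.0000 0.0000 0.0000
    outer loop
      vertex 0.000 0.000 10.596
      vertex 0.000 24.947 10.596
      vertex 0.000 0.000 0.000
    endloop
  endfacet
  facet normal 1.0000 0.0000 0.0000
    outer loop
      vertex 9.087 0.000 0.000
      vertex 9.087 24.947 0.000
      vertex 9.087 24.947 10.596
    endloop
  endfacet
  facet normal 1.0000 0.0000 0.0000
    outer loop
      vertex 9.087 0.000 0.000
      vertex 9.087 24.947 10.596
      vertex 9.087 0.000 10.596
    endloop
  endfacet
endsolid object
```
; perimeter-only toolpath
G21 ; units = mm
G90 ; absolute positioning
G28 ; home
; layer 1
G0 Z2.119
G0 X0.000 Y0.000
G1 X9.087 Y0.000
G1 X9.087 Y24.947
G1 X0.000 Y24.947
G1 X0.000 Y0.000
; layer 2
G0 Z4.238
G0 X0.000 Y0.000
G1 X9.087 Y0.000
G1 X9.087 Y24.947
G1 X0.000 Y24.947
G1 X0.000 Y0.000
; layer 3
G0 Z6.358
G0 X0.000 Y0.000
G1 X9.087 Y0.000
G1 X9.087 Y24.947
G1 X0.000 Y24.947
G1 X0.000 Y0.000
; layer 4
G0 Z8.477
G0 X0.000 Y0.000
G1 X9.087 Y0.000
G1 X9.087 Y24.947
G1 X0.000 Y24.947
G1 X0.000 Y0.000
; layer 5
G0 Z10.596
G0 X0.000 Y0.000
G1 X9.087 Y0.000
G1 X9.087 Y24.947
G1 X0.000 Y24.947
G1 X0.000 Y0.000
M2 ; end

The solid is a rectangular box, roughly 9.09 × 24.9 mm footprint and 10.6 mm tall. Slicing at Δz = 2.119 mm — 5 equal slices spanning the solid's height, so layer i sits at z = i·h/5 — gives 5 non-empty perimeters. Each is a 4-segment closed polygon; G0 lifts to the layer z and rapids to the start vertex, then G1 traces the edges.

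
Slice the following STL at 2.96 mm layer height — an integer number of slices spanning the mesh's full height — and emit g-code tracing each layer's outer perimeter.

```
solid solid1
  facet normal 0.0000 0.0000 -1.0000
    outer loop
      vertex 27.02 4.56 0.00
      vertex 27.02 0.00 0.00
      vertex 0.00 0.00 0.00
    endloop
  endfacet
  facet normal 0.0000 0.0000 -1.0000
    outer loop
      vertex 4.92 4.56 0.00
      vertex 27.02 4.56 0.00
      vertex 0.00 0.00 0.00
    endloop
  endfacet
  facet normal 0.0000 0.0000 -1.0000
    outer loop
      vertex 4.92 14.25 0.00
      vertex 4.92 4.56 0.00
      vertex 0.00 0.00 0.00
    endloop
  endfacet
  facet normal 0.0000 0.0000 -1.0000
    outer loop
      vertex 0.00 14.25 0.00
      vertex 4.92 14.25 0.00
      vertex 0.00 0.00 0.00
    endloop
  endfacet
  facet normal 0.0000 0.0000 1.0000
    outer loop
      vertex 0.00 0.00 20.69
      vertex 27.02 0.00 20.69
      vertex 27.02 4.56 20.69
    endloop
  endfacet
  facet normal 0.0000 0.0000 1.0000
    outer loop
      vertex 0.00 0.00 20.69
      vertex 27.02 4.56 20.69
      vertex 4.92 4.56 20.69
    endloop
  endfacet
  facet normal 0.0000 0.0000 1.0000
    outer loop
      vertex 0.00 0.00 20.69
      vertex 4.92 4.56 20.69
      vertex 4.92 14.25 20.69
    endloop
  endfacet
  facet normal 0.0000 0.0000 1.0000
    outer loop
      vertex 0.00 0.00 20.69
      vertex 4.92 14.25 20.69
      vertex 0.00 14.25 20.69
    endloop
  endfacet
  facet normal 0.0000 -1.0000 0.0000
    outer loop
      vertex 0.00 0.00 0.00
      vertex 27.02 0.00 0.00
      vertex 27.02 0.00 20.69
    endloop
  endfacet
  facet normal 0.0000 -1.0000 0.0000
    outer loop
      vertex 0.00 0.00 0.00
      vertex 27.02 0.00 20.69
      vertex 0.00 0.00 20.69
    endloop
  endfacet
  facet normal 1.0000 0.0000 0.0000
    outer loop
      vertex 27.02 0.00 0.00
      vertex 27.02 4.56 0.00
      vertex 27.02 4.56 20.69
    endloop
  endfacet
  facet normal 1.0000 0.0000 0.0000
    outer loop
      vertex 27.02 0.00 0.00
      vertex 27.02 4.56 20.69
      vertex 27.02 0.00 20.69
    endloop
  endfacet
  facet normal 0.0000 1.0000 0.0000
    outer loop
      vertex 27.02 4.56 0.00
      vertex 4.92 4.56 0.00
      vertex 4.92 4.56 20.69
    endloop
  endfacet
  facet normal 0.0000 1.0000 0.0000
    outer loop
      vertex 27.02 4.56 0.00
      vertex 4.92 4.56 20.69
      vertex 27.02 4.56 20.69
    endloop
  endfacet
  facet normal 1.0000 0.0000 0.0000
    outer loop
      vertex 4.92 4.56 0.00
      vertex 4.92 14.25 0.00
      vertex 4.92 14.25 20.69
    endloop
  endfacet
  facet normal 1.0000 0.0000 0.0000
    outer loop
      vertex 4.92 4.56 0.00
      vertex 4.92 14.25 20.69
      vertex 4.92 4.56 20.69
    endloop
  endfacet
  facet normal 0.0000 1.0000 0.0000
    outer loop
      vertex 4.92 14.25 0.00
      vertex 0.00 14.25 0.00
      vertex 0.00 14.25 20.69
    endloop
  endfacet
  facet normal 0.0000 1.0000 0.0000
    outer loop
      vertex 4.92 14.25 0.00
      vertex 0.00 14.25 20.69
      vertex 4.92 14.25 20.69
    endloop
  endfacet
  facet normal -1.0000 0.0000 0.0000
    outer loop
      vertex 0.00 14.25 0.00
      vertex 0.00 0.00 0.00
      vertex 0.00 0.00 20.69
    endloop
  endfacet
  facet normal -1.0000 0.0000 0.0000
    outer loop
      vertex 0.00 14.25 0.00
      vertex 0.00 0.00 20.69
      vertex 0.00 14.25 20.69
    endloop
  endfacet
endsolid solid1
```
; perimeter-only toolpath
G21 ; units = mm
G90 ; absolute positioning
G28 ; home
; layer 1
G0 Z2.96
G0 X0.00 Y0.00
G1 X27.02 Y0.00
G1 X27.02 Y4.56
G1 X4.92 Y4.56
G1 X4.92 Y14.25
G1 X0.00 Y14.25
G1 X0.00 Y0.00
; layer 2
G0 Z5.91
G0 X0.00 Y0.00
G1 X27.02 Y0.00
G1 X27.02 Y4.56
G1 X4.92 Y4.56
G1 X4.92 Y14.25
G1 X0.00 Y14.25
G1 X0.00 Y0.00
; layer 3
G0 Z8.87
G0 X0.00 Y0.00
G1 X27.02 Y0.00
G1 X27.02 Y4.56
G1 X4.92 Y4.56
G1 X4.92 Y14.25
G1 X0.00 Y14.25
G1 X0.00 Y0.00
; layer 4
G0 Z11.82
G0 X0.00 Y0.00
G1 X27.02 Y0.00
G1 X27.02 Y4.56
G1 X4.92 Y4.56
G1 X4.92 Y14.25
G1 X0.00 Y14.25
G1 X0.00 Y0.00
; layer 5
G0 Z14.78
G0 X0.00 Y0.00
G1 X27.02 Y0.00
G1 X27.02 Y4.56
G1 X4.92 Y4.56
G1 X4.92 Y14.25
G1 X0.00 Y14.25
G1 X0.00 Y0.00
; layer 6
G0 Z17.73
G0 X0.00 Y0.00
G1 X27.02 Y0.00
G1 X27.02 Y4.56
G1 X4.92 Y4.56
G1 X4.92 Y14.25
G1 X0.00 Y14.25
G1 X0.00 Y0.00
; layer 7
G0 Z20.69
G0 X0.00 Y0.00
G1 X27.02 Y0.00
G1 X27.02 Y4.56
G1 X4.92 Y4.56
G1 X4.92 Y14.25
G1 X0.00 Y14.25
G1 X0.00 Y0.00
M2 ; end

The solid is an L-shaped prism: outer 27 × 14.2 mm, arm thicknesses ≈ 4.56 mm (horizontal) and 4.92 mm (vertical), extruded 20.7 mm in z. Slicing at Δz = 2.96 mm — 7 equal slices spanning the solid's height, so layer i sits at z = i·h/7 — gives 7 non-empty perimeters. Each is a 6-segment closed polygon; G0 lifts to the layer z and rapids to the start vertex, then G1 traces the edges.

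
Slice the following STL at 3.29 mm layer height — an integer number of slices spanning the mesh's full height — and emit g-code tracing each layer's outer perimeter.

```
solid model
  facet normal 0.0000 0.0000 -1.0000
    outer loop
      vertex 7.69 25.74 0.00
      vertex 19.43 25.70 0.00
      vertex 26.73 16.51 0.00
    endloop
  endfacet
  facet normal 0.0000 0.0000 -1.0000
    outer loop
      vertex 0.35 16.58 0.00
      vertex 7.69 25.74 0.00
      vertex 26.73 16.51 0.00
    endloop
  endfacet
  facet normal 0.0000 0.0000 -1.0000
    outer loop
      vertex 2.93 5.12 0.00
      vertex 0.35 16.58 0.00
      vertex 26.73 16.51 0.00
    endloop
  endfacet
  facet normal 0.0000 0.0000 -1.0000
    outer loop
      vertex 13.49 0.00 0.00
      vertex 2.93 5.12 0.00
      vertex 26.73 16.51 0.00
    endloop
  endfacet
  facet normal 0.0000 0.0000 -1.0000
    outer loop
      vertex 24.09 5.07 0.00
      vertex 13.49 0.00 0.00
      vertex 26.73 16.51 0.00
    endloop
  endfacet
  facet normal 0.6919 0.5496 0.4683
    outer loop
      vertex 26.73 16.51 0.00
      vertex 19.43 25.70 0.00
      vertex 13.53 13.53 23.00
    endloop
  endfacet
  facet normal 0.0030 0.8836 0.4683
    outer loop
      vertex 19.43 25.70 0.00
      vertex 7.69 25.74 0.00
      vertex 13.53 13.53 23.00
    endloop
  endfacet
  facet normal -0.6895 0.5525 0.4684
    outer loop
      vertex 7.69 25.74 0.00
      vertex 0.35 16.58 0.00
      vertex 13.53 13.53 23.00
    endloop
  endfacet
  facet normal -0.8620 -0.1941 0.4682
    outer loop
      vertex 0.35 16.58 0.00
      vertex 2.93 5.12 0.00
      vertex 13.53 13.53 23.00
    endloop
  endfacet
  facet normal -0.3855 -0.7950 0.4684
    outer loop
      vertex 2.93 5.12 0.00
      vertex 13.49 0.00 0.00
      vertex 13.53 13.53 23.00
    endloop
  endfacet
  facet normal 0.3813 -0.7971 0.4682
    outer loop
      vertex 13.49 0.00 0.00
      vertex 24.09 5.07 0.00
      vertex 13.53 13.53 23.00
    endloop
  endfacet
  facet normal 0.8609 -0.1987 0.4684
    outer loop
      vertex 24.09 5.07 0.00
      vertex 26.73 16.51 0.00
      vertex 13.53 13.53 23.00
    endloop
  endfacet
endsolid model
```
; perimeter-only toolpath
G21 ; units = mm
G90 ; absolute positioning
G28 ; home
; layer 1
G0 Z3.29
G0 X24.84 Y16.08
G1 X18.59 Y23.96
G1 X8.52 Y24.00
G1 X2.23 Y16.14
G1 X4.44 Y6.32
G1 X13.50 Y1.93
G1 X22.58 Y6.28
G1 X24.84 Y16.08
; layer 2
G0 Z6.57
G0 X22.96 Y15.66
G1 X17.74 Y22.22
G1 X9.36 Y22.25
G1 X4.12 Y15.71
G1 X5.96 Y7.52
G1 X13.50 Y3.87
G1 X21.07 Y7.49
G1 X22.96 Y15.66
; layer 3
G0 Z9.86
G0 X21.07 Y15.23
G1 X16.90 Y20.48
G1 X10.19 Y20.51
G1 X6.00 Y15.27
G1 X7.47 Y8.72
G1 X13.51 Y5.80
G1 X19.56 Y8.70
G1 X21.07 Y15.23
; layer 4
G0 Z13.14
G0 X19.19 Y14.81
G1 X16.06 Y18.75
G1 X11.03 Y18.76
G1 X7.88 Y14.84
G1 X8.99 Y9.93
G1 X13.51 Y7.73
G1 X18.06 Y9.90
G1 X19.19 Y14.81
; layer 5
G0 Z16.43
G0 X17.30 Y14.38
G1 X15.22 Y17.01
G1 X11.86 Y17.02
G1 X9.76 Y14.40
G1 X10.50 Y11.13
G1 X13.52 Y9.66
G1 X16.55 Y11.11
G1 X17.30 Y14.38
; layer 6
G0 Z19.71
G0 X15.42 Y13.96
G1 X14.37 Y15.27
G1 X12.70 Y15.27
G1 X11.65 Y13.97
G1 X12.02 Y12.33
G1 X13.52 Y11.60
G1 X15.04 Y12.32
G1 X15.42 Y13.96
M2 ; end

The solid is a regular 7-sided pyramid, base circumscribed radius ≈ 13.5 mm, apex at z ≈ 23 mm. Slicing at Δz = 3.29 mm — 7 equal slices spanning the solid's height, so layer i sits at z = i·h/7 — gives 6 non-empty perimeters. Each is a 7-segment closed polygon; G0 lifts to the layer z and rapids to the start vertex, then G1 traces the edges. The cross-section shrinks linearly with z (the slice at the apex is degenerate and omitted).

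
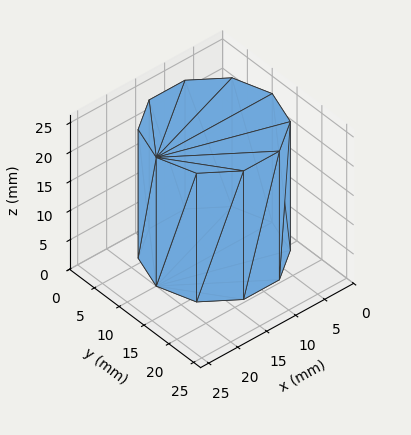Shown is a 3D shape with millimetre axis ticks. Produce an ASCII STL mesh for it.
Reading the render: the shape is a regular 10-sided prism (a cylinder approximated with 10 flat sides), circumscribed radius ≈ 10 mm, height ≈ 22 mm (dimensions read to the nearest mm from the axis ticks). For the STL, each face is triangulated and given an outward normal.

solid part
  facet normal 0.0000 0.0000 -1.0000
    outer loop
      vertex 13.09 19.51 0.00
      vertex 18.09 15.88 0.00
      vertex 20.00 10.00 0.00
    endloop
  endfacet
  facet normal 0.0000 0.0000 -1.0000
    outer loop
      vertex 6.91 19.51 0.00
      vertex 13.09 19.51 0.00
      vertex 20.00 10.00 0.00
    endloop
  endfacet
  facet normal 0.0000 0.0000 -1.0000
    outer loop
      vertex 1.91 15.88 0.00
      vertex 6.91 19.51 0.00
      vertex 20.00 10.00 0.00
    endloop
  endfacet
  facet normal 0.0000 0.0000 -1.0000
    outer loop
      vertex 0.00 10.00 0.00
      vertex 1.91 15.88 0.00
      vertex 20.00 10.00 0.00
    endloop
  endfacet
  facet normal 0.0000 0.0000 -1.0000
    outer loop
      vertex 1.91 4.12 0.00
      vertex 0.00 10.00 0.00
      vertex 20.00 10.00 0.00
    endloop
  endfacet
  facet normal 0.0000 0.0000 -1.0000
    outer loop
      vertex 6.91 0.49 0.00
      vertex 1.91 4.12 0.00
      vertex 20.00 10.00 0.00
    endloop
  endfacet
  facet normal 0.0000 0.0000 -1.0000
    outer loop
      vertex 13.09 0.49 0.00
      vertex 6.91 0.49 0.00
      vertex 20.00 10.00 0.00
    endloop
  endfacet
  facet normal 0.0000 0.0000 -1.0000
    outer loop
      vertex 18.09 4.12 0.00
      vertex 13.09 0.49 0.00
      vertex 20.00 10.00 0.00
    endloop
  endfacet
  facet normal 0.0000 0.0000 1.0000
    outer loop
      vertex 20.00 10.00 22.00
      vertex 18.09 15.88 22.00
      vertex 13.09 19.51 22.00
    endloop
  endfacet
  facet normal 0.0000 0.0000 1.0000
    outer loop
      vertex 20.00 10.00 22.00
      vertex 13.09 19.51 22.00
      vertex 6.91 19.51 22.00
    endloop
  endfacet
  facet normal 0.0000 0.0000 1.0000
    outer loop
      vertex 20.00 10.00 22.00
      vertex 6.91 19.51 22.00
      vertex 1.91 15.88 22.00
    endloop
  endfacet
  facet normal 0.0000 0.0000 1.0000
    outer loop
      vertex 20.00 10.00 22.00
      vertex 1.91 15.88 22.00
      vertex 0.00 10.00 22.00
    endloop
  endfacet
  facet normal 0.0000 0.0000 1.0000
    outer loop
      vertex 20.00 10.00 22.00
      vertex 0.00 10.00 22.00
      vertex 1.91 4.12 22.00
    endloop
  endfacet
  facet normal 0.0000 0.0000 1.0000
    outer loop
      vertex 20.00 10.00 22.00
      vertex 1.91 4.12 22.00
      vertex 6.91 0.49 22.00
    endloop
  endfacet
  facet normal 0.0000 0.0000 1.0000
    outer loop
      vertex 20.00 10.00 22.00
      vertex 6.91 0.49 22.00
      vertex 13.09 0.49 22.00
    endloop
  endfacet
  facet normal 0.0000 0.0000 1.0000
    outer loop
      vertex 20.00 10.00 22.00
      vertex 13.09 0.49 22.00
      vertex 18.09 4.12 22.00
    endloop
  endfacet
  facet normal 0.9511 0.3089 0.0000
    outer loop
      vertex 20.00 10.00 0.00
      vertex 18.09 15.88 0.00
      vertex 18.09 15.88 22.00
    endloop
  endfacet
  facet normal 0.9511 0.3089 0.0000
    outer loop
      vertex 20.00 10.00 0.00
      vertex 18.09 15.88 22.00
      vertex 20.00 10.00 22.00
    endloop
  endfacet
  facet normal 0.5875 0.8092 0.0000
    outer loop
      vertex 18.09 15.88 0.00
      vertex 13.09 19.51 0.00
      vertex 13.09 19.51 22.00
    endloop
  endfacet
  facet normal 0.5875 0.8092 0.0000
    outer loop
      vertex 18.09 15.88 0.00
      vertex 13.09 19.51 22.00
      vertex 18.09 15.88 22.00
    endloop
  endfacet
  facet normal 0.0000 1.0000 0.0000
    outer loop
      vertex 13.09 19.51 0.00
      vertex 6.91 19.51 0.00
      vertex 6.91 19.51 22.00
    endloop
  endfacet
  facet normal 0.0000 1.0000 0.0000
    outer loop
      vertex 13.09 19.51 0.00
      vertex 6.91 19.51 22.00
      vertex 13.09 19.51 22.00
    endloop
  endfacet
  facet normal -0.5875 0.8092 0.0000
    outer loop
      vertex 6.91 19.51 0.00
      vertex 1.91 15.88 0.00
      vertex 1.91 15.88 22.00
    endloop
  endfacet
  facet normal -0.5875 0.8092 0.0000
    outer loop
      vertex 6.91 19.51 0.00
      vertex 1.91 15.88 22.00
      vertex 6.91 19.51 22.00
    endloop
  endfacet
  facet normal -0.9511 0.3089 0.0000
    outer loop
      vertex 1.91 15.88 0.00
      vertex 0.00 10.00 0.00
      vertex 0.00 10.00 22.00
    endloop
  endfacet
  facet normal -0.9511 0.3089 0.0000
    outer loop
      vertex 1.91 15.88 0.00
      vertex 0.00 10.00 22.00
      vertex 1.91 15.88 22.00
    endloop
  endfacet
  facet normal -0.9511 -0.3089 0.0000
    outer loop
      vertex 0.00 10.00 0.00
      vertex 1.91 4.12 0.00
      vertex 1.91 4.12 22.00
    endloop
  endfacet
  facet normal -0.9511 -0.3089 0.0000
    outer loop
      vertex 0.00 10.00 0.00
      vertex 1.91 4.12 22.00
      vertex 0.00 10.00 22.00
    endloop
  endfacet
  facet normal -0.5875 -0.8092 0.0000
    outer loop
      vertex 1.91 4.12 0.00
      vertex 6.91 0.49 0.00
      vertex 6.91 0.49 22.00
    endloop
  endfacet
  facet normal -0.5875 -0.8092 0.0000
    outer loop
      vertex 1.91 4.12 0.00
      vertex 6.91 0.49 22.00
      vertex 1.91 4.12 22.00
    endloop
  endfacet
  facet normal 0.0000 -1.0000 0.0000
    outer loop
      vertex 6.91 0.49 0.00
      vertex 13.09 0.49 0.00
      vertex 13.09 0.49 22.00
    endloop
  endfacet
  facet normal 0.0000 -1.0000 0.0000
    outer loop
      vertex 6.91 0.49 0.00
      vertex 13.09 0.49 22.00
      vertex 6.91 0.49 22.00
    endloop
  endfacet
  facet normal 0.5875 -0.8092 0.0000
    outer loop
      vertex 13.09 0.49 0.00
      vertex 18.09 4.12 0.00
      vertex 18.09 4.12 22.00
    endloop
  endfacet
  facet normal 0.5875 -0.8092 0.0000
    outer loop
      vertex 13.09 0.49 0.00
      vertex 18.09 4.12 22.00
      vertex 13.09 0.49 22.00
    endloop
  endfacet
  facet normal 0.9511 -0.3089 0.0000
    outer loop
      vertex 18.09 4.12 0.00
      vertex 20.00 10.00 0.00
      vertex 20.00 10.00 22.00
    endloop
  endfacet
  facet normal 0.9511 -0.3089 0.0000
    outer loop
      vertex 18.09 4.12 0.00
      vertex 20.00 10.00 22.00
      vertex 18.09 4.12 22.00
    endloop
  endfacet
endsolid part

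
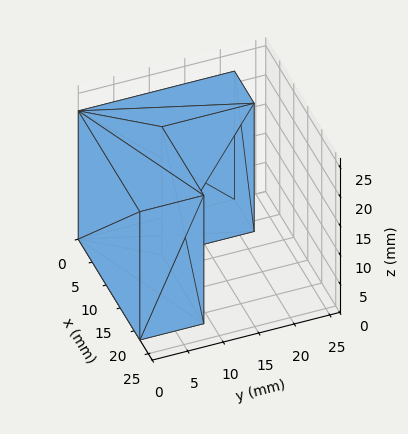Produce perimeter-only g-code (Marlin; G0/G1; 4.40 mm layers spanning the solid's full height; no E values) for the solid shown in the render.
Reading the render: the shape is an L-shaped prism: outer 22 × 22 mm, arm thicknesses ≈ 9 mm (horizontal) and 7 mm (vertical), extruded 22 mm in z (dimensions read to the nearest mm from the axis ticks). For the g-code, the solid's height is divided into equal slices at the stated Δz and each level perimeter traced with G1 moves after a G0 lift.

; perimeter-only toolpath
G21 ; units = mm
G90 ; absolute positioning
G28 ; home
; layer 1
G0 Z4.40
G0 X0.00 Y0.00
G1 X22.00 Y0.00
G1 X22.00 Y9.00
G1 X7.00 Y9.00
G1 X7.00 Y22.00
G1 X0.00 Y22.00
G1 X0.00 Y0.00
; layer 2
G0 Z8.80
G0 X0.00 Y0.00
G1 X22.00 Y0.00
G1 X22.00 Y9.00
G1 X7.00 Y9.00
G1 X7.00 Y22.00
G1 X0.00 Y22.00
G1 X0.00 Y0.00
; layer 3
G0 Z13.20
G0 X0.00 Y0.00
G1 X22.00 Y0.00
G1 X22.00 Y9.00
G1 X7.00 Y9.00
G1 X7.00 Y22.00
G1 X0.00 Y22.00
G1 X0.00 Y0.00
; layer 4
G0 Z17.60
G0 X0.00 Y0.00
G1 X22.00 Y0.00
G1 X22.00 Y9.00
G1 X7.00 Y9.00
G1 X7.00 Y22.00
G1 X0.00 Y22.00
G1 X0.00 Y0.00
; layer 5
G0 Z22.00
G0 X0.00 Y0.00
G1 X22.00 Y0.00
G1 X22.00 Y9.00
G1 X7.00 Y9.00
G1 X7.00 Y22.00
G1 X0.00 Y22.00
G1 X0.00 Y0.00
M2 ; end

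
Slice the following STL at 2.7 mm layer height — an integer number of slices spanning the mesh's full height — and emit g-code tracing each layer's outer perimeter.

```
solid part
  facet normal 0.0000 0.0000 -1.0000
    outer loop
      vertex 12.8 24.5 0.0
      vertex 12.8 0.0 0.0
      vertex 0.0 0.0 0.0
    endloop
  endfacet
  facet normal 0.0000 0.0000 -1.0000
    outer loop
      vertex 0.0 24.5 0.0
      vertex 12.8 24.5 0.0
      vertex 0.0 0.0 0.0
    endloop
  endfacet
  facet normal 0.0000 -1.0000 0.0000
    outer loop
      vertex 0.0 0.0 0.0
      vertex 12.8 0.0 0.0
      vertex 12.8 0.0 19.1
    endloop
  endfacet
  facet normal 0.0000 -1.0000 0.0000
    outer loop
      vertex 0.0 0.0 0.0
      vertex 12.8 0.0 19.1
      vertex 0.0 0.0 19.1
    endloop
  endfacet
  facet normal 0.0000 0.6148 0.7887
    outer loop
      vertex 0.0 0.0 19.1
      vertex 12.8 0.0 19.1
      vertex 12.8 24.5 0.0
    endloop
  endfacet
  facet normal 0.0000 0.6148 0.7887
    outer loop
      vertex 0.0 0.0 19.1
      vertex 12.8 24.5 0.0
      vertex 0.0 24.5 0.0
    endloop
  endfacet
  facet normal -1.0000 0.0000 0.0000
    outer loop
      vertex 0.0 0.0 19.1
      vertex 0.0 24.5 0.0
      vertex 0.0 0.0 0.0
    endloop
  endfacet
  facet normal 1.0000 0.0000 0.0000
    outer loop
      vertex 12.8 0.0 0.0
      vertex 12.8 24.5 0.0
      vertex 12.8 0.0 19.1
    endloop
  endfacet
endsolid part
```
; perimeter-only toolpath
G21 ; units = mm
G90 ; absolute positioning
G28 ; home
; layer 1
G0 Z2.7
G0 X0.0 Y0.0
G1 X12.8 Y0.0
G1 X12.8 Y21.0
G1 X0.0 Y21.0
G1 X0.0 Y0.0
; layer 2
G0 Z5.5
G0 X0.0 Y0.0
G1 X12.8 Y0.0
G1 X12.8 Y17.5
G1 X0.0 Y17.5
G1 X0.0 Y0.0
; layer 3
G0 Z8.2
G0 X0.0 Y0.0
G1 X12.8 Y0.0
G1 X12.8 Y14.0
G1 X0.0 Y14.0
G1 X0.0 Y0.0
; layer 4
G0 Z10.9
G0 X0.0 Y0.0
G1 X12.8 Y0.0
G1 X12.8 Y10.5
G1 X0.0 Y10.5
G1 X0.0 Y0.0
; layer 5
G0 Z13.6
G0 X0.0 Y0.0
G1 X12.8 Y0.0
G1 X12.8 Y7.0
G1 X0.0 Y7.0
G1 X0.0 Y0.0
; layer 6
G0 Z16.4
G0 X0.0 Y0.0
G1 X12.8 Y0.0
G1 X12.8 Y3.5
G1 X0.0 Y3.5
G1 X0.0 Y0.0
M2 ; end

The solid is a wedge (ramp): 12.8 × 24.5 mm base, rising to 19.1 mm along the y=0 edge and sloping linearly to z=0 at y=24.5. Slicing at Δz = 2.7 mm — 7 equal slices spanning the solid's height, so layer i sits at z = i·h/7 — gives 6 non-empty perimeters. Each is a 4-segment closed polygon; G0 lifts to the layer z and rapids to the start vertex, then G1 traces the edges. The cross-section shrinks linearly with z (the slice at the apex is degenerate and omitted).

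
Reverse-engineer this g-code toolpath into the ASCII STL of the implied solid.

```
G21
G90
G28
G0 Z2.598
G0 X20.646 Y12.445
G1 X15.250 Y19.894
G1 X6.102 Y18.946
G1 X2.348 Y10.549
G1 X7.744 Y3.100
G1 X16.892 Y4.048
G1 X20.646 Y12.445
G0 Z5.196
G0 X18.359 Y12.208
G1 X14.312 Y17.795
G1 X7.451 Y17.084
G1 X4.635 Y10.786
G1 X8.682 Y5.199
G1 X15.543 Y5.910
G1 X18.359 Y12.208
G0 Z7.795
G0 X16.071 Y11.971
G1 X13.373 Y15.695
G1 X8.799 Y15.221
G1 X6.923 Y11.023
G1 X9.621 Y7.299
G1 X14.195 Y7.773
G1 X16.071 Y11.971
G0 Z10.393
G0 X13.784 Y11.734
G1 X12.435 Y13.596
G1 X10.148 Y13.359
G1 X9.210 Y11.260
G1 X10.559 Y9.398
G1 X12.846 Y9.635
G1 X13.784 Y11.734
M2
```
solid part
  facet normal 0.0000 0.0000 -1.0000
    outer loop
      vertex 4.753 20.808 0.000
      vertex 16.188 21.993 0.000
      vertex 22.933 12.682 0.000
    endloop
  endfacet
  facet normal 0.0000 0.0000 -1.0000
    outer loop
      vertex 0.061 10.312 0.000
      vertex 4.753 20.808 0.000
      vertex 22.933 12.682 0.000
    endloop
  endfacet
  facet normal 0.0000 0.0000 -1.0000
    outer loop
      vertex 6.806 1.001 0.000
      vertex 0.061 10.312 0.000
      vertex 22.933 12.682 0.000
    endloop
  endfacet
  facet normal 0.0000 0.0000 -1.0000
    outer loop
      vertex 18.241 2.186 0.000
      vertex 6.806 1.001 0.000
      vertex 22.933 12.682 0.000
    endloop
  endfacet
  facet normal 0.6428 0.4656 0.6083
    outer loop
      vertex 22.933 12.682 0.000
      vertex 16.188 21.993 0.000
      vertex 11.497 11.497 12.991
    endloop
  endfacet
  facet normal -0.0818 0.7895 0.6083
    outer loop
      vertex 16.188 21.993 0.000
      vertex 4.753 20.808 0.000
      vertex 11.497 11.497 12.991
    endloop
  endfacet
  facet normal -0.7246 0.3239 0.6083
    outer loop
      vertex 4.753 20.808 0.000
      vertex 0.061 10.312 0.000
      vertex 11.497 11.497 12.991
    endloop
  endfacet
  facet normal -0.6428 -0.4656 0.6083
    outer loop
      vertex 0.061 10.312 0.000
      vertex 6.806 1.001 0.000
      vertex 11.497 11.497 12.991
    endloop
  endfacet
  facet normal 0.0818 -0.7895 0.6083
    outer loop
      vertex 6.806 1.001 0.000
      vertex 18.241 2.186 0.000
      vertex 11.497 11.497 12.991
    endloop
  endfacet
  facet normal 0.7246 -0.3239 0.6083
    outer loop
      vertex 18.241 2.186 0.000
      vertex 22.933 12.682 0.000
      vertex 11.497 11.497 12.991
    endloop
  endfacet
endsolid part

The G0 Z moves step by Δz≈2.598 mm. The G1 loops shrink linearly with z, so the solid tapers from its base footprint up to z≈13. Closing with a flat bottom cap and the tapered top and triangulating gives 10 facets — a regular 6-sided pyramid, base circumscribed radius ≈ 11.5 mm, apex at z ≈ 13 mm.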